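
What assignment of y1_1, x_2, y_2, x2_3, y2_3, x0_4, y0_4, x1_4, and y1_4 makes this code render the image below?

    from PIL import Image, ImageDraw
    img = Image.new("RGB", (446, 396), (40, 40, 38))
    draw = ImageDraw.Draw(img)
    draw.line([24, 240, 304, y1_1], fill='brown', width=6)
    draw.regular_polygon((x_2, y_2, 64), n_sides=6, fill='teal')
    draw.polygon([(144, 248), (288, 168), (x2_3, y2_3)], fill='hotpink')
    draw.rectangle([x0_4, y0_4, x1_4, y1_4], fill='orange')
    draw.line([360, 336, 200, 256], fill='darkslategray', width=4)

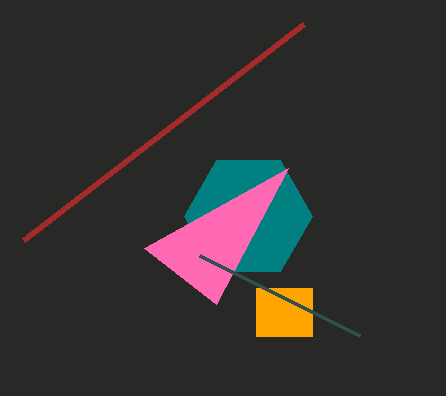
y1_1 = 24; x_2 = 248; y_2 = 216; x2_3 = 216; y2_3 = 304; x0_4 = 256; y0_4 = 288; x1_4 = 312; y1_4 = 336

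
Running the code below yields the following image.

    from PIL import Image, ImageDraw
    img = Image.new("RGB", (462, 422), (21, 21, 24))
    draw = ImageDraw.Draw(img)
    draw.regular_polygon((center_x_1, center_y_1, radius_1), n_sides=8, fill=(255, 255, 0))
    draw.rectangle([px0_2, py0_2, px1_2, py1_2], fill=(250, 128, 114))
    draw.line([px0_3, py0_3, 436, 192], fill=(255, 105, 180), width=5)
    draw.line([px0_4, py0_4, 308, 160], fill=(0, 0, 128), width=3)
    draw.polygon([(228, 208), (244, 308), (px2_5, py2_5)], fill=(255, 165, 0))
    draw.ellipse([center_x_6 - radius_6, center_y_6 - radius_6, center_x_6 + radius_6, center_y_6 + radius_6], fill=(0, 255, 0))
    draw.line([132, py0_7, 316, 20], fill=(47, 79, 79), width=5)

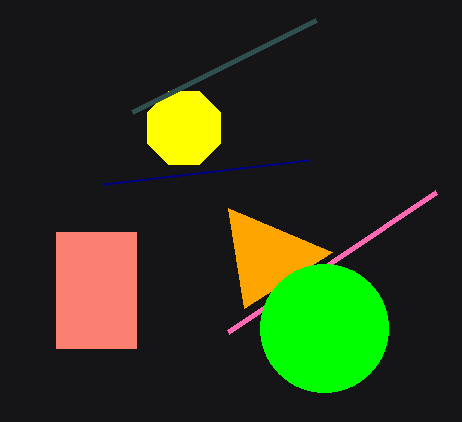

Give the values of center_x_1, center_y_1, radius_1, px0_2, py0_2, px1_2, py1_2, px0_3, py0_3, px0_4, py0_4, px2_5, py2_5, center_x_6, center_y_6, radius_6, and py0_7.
center_x_1 = 184; center_y_1 = 128; radius_1 = 40; px0_2 = 56; py0_2 = 232; px1_2 = 136; py1_2 = 348; px0_3 = 228; py0_3 = 332; px0_4 = 104; py0_4 = 184; px2_5 = 332; py2_5 = 252; center_x_6 = 324; center_y_6 = 328; radius_6 = 64; py0_7 = 112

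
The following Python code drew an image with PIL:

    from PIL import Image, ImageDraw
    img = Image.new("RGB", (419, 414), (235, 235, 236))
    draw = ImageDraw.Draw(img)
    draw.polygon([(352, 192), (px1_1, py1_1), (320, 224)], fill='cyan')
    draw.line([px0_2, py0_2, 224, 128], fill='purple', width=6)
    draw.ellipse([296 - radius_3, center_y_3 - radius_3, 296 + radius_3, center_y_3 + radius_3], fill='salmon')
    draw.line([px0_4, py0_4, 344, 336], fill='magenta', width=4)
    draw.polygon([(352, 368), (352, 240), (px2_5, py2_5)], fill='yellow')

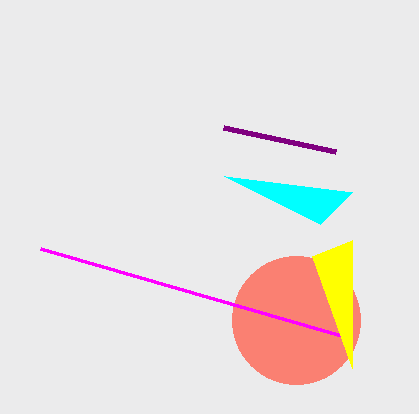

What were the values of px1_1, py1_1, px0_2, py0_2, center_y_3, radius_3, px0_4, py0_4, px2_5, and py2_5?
px1_1 = 224; py1_1 = 176; px0_2 = 336; py0_2 = 152; center_y_3 = 320; radius_3 = 64; px0_4 = 40; py0_4 = 248; px2_5 = 312; py2_5 = 256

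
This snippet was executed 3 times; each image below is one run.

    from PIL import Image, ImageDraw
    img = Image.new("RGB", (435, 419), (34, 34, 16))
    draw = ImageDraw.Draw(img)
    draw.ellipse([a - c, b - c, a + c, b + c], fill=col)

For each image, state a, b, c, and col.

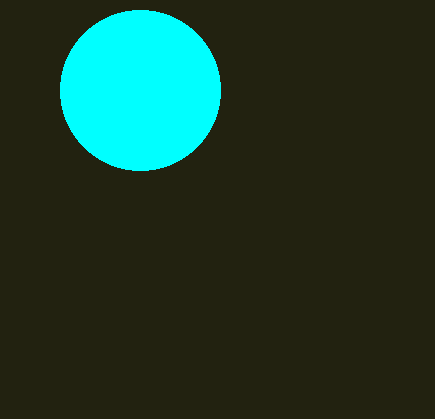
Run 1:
a = 140, b = 90, c = 80, col = 'cyan'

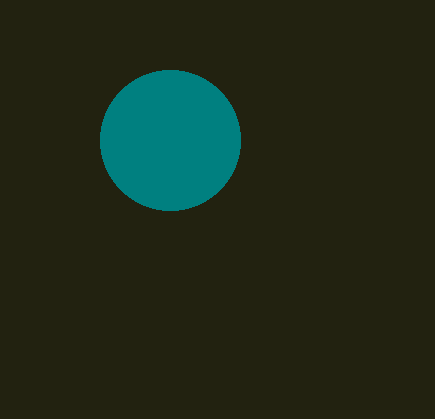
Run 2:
a = 170, b = 140, c = 70, col = 'teal'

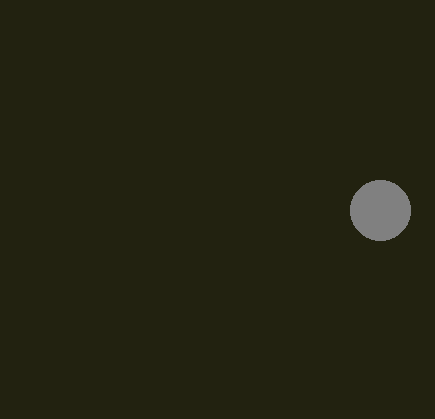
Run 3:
a = 380
b = 210
c = 30
col = 'gray'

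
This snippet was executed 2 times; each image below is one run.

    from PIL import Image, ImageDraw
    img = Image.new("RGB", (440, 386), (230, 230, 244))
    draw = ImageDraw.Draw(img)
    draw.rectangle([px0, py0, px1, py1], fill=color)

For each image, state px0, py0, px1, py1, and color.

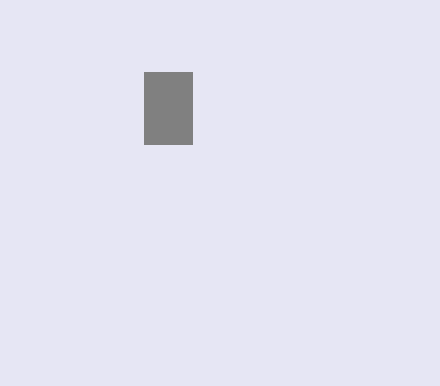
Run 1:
px0 = 144
py0 = 72
px1 = 192
py1 = 144
color = 'gray'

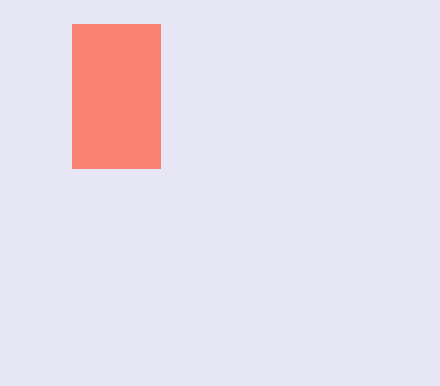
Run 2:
px0 = 72
py0 = 24
px1 = 160
py1 = 168
color = 'salmon'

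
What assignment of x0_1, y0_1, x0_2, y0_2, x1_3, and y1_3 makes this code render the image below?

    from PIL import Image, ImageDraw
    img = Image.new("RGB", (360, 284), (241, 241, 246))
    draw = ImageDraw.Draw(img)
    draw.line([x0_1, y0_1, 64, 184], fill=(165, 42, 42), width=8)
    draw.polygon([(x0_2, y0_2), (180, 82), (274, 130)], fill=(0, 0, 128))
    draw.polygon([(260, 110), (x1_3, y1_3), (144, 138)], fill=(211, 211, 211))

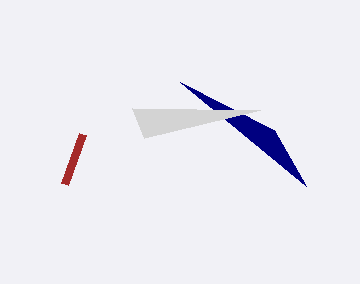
x0_1 = 82, y0_1 = 134, x0_2 = 306, y0_2 = 186, x1_3 = 132, y1_3 = 108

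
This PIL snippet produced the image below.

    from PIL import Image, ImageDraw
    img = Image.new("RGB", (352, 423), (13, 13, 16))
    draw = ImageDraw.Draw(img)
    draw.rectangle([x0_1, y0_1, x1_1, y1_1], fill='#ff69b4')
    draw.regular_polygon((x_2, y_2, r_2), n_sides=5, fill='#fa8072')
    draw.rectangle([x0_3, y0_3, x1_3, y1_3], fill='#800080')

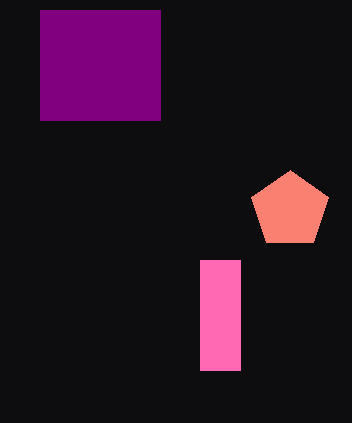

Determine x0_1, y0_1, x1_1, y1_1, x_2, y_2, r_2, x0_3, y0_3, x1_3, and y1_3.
x0_1 = 200
y0_1 = 260
x1_1 = 240
y1_1 = 370
x_2 = 290
y_2 = 210
r_2 = 40
x0_3 = 40
y0_3 = 10
x1_3 = 160
y1_3 = 120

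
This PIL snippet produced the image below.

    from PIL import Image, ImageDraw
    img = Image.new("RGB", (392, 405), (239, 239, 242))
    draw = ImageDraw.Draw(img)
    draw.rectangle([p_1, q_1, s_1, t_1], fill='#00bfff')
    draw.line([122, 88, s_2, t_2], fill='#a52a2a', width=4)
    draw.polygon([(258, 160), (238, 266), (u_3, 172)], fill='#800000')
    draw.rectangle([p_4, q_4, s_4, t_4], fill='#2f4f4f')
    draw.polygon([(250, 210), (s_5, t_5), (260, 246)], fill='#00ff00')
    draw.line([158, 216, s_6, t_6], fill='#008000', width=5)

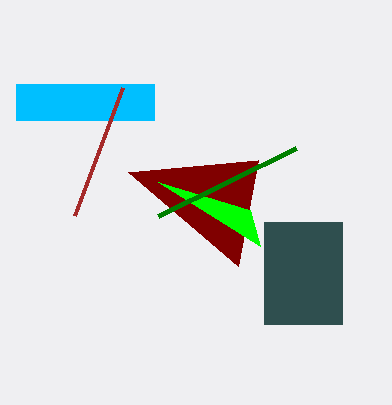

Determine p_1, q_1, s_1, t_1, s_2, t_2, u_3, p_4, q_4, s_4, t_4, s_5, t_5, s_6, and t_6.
p_1 = 16; q_1 = 84; s_1 = 154; t_1 = 120; s_2 = 74; t_2 = 216; u_3 = 128; p_4 = 264; q_4 = 222; s_4 = 342; t_4 = 324; s_5 = 158; t_5 = 182; s_6 = 296; t_6 = 148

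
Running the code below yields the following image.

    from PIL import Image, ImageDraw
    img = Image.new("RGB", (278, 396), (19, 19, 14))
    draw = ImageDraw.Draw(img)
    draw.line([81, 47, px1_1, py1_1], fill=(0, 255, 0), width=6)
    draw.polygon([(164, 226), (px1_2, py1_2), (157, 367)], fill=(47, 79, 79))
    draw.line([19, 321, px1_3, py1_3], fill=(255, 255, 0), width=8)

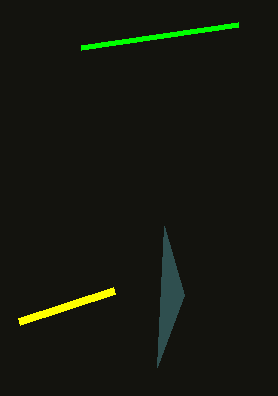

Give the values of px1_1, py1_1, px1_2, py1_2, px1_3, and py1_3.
px1_1 = 238; py1_1 = 24; px1_2 = 184; py1_2 = 295; px1_3 = 114; py1_3 = 290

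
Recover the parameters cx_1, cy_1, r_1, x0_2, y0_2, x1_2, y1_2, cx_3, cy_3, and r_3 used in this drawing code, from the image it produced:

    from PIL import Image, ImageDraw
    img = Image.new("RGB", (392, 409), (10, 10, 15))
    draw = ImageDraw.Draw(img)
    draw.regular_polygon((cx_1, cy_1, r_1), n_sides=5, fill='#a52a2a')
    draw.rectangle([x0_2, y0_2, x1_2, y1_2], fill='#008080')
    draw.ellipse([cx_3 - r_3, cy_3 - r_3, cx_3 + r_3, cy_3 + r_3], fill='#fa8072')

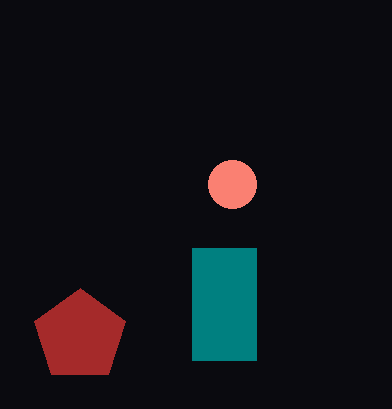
cx_1 = 80
cy_1 = 336
r_1 = 48
x0_2 = 192
y0_2 = 248
x1_2 = 256
y1_2 = 360
cx_3 = 232
cy_3 = 184
r_3 = 24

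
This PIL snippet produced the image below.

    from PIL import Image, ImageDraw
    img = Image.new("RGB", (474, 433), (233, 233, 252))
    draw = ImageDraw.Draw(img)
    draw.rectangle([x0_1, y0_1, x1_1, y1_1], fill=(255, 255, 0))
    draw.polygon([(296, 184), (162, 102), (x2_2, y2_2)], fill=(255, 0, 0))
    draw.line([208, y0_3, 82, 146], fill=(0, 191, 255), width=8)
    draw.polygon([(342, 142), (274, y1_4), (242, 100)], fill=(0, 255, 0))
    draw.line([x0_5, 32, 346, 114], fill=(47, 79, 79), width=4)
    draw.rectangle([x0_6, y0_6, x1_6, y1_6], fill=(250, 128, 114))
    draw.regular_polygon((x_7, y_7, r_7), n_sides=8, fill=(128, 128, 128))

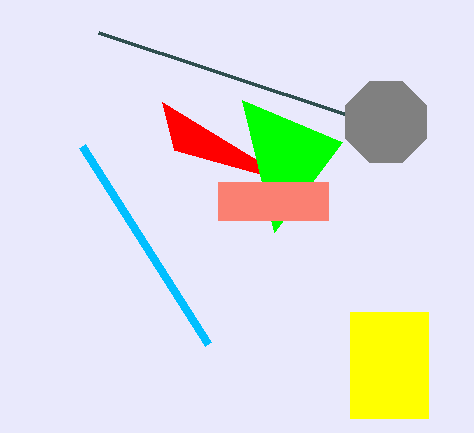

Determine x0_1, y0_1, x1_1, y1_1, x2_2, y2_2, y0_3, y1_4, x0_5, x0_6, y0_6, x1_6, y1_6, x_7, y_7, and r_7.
x0_1 = 350, y0_1 = 312, x1_1 = 428, y1_1 = 418, x2_2 = 174, y2_2 = 150, y0_3 = 344, y1_4 = 232, x0_5 = 98, x0_6 = 218, y0_6 = 182, x1_6 = 328, y1_6 = 220, x_7 = 386, y_7 = 122, r_7 = 44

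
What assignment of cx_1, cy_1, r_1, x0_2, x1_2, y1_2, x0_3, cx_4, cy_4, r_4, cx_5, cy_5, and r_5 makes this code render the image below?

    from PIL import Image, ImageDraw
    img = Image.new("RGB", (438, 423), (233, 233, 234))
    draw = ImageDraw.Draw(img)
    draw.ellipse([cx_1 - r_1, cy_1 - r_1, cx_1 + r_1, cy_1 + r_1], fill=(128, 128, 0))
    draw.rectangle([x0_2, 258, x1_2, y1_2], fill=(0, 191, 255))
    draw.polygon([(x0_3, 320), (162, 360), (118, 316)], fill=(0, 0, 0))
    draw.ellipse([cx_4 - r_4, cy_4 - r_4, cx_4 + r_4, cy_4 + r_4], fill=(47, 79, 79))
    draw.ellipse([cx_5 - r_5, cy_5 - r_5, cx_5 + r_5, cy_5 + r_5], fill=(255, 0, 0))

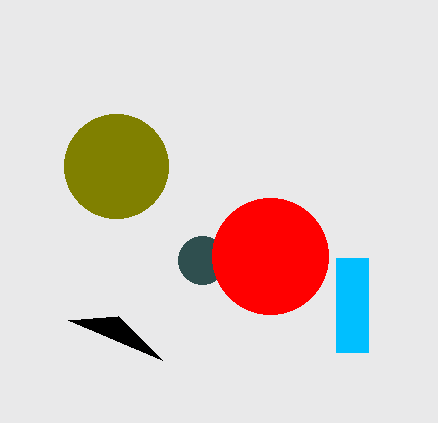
cx_1 = 116; cy_1 = 166; r_1 = 52; x0_2 = 336; x1_2 = 368; y1_2 = 352; x0_3 = 68; cx_4 = 202; cy_4 = 260; r_4 = 24; cx_5 = 270; cy_5 = 256; r_5 = 58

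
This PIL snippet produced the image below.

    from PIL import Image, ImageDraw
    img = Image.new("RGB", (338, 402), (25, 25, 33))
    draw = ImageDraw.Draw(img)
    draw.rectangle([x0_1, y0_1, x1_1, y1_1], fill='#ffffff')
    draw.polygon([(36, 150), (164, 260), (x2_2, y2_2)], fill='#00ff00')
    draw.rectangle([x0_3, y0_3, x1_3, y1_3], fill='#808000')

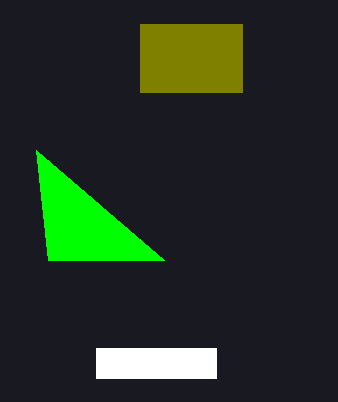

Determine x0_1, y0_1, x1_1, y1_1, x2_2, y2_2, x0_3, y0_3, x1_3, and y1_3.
x0_1 = 96, y0_1 = 348, x1_1 = 216, y1_1 = 378, x2_2 = 48, y2_2 = 260, x0_3 = 140, y0_3 = 24, x1_3 = 242, y1_3 = 92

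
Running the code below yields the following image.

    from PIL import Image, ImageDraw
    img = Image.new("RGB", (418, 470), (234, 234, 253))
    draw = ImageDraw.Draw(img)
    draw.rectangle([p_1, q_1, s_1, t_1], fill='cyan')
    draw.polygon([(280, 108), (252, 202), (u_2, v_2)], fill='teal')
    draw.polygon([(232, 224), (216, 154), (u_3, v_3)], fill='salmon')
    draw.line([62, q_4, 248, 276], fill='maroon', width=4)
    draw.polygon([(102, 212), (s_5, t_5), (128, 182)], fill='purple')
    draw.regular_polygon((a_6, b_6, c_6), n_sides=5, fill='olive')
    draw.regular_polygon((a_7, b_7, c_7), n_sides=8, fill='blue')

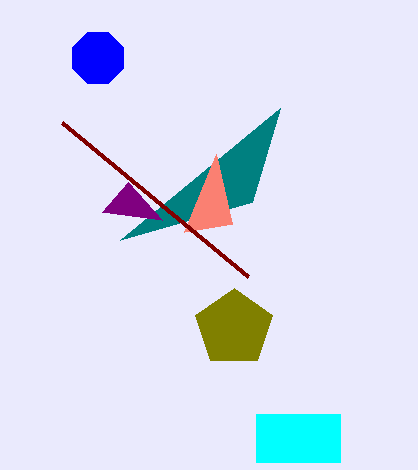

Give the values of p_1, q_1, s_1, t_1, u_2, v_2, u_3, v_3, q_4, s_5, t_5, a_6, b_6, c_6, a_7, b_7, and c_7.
p_1 = 256
q_1 = 414
s_1 = 340
t_1 = 462
u_2 = 120
v_2 = 240
u_3 = 184
v_3 = 232
q_4 = 122
s_5 = 162
t_5 = 220
a_6 = 234
b_6 = 328
c_6 = 40
a_7 = 98
b_7 = 58
c_7 = 28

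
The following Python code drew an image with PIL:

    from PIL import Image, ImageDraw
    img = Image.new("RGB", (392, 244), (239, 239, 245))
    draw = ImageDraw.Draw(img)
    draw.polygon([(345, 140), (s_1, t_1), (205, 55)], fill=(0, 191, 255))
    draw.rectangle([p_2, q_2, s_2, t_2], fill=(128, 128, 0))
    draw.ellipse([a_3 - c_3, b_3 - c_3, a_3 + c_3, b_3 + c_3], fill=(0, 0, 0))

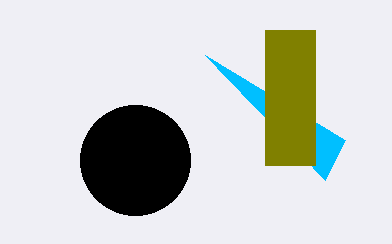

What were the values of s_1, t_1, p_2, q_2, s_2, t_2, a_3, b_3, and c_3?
s_1 = 325
t_1 = 180
p_2 = 265
q_2 = 30
s_2 = 315
t_2 = 165
a_3 = 135
b_3 = 160
c_3 = 55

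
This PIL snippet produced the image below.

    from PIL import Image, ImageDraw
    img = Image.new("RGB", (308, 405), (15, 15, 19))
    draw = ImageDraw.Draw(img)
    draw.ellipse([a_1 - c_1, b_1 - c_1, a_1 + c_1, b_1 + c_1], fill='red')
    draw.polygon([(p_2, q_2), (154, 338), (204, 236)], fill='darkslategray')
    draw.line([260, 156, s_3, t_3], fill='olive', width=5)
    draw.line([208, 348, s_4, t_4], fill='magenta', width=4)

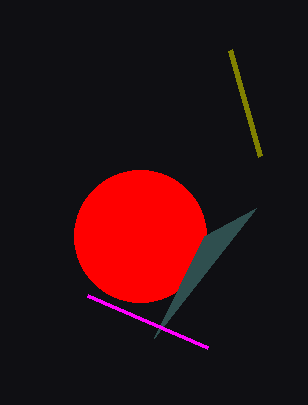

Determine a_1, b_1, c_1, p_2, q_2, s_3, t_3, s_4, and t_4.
a_1 = 140
b_1 = 236
c_1 = 66
p_2 = 256
q_2 = 208
s_3 = 230
t_3 = 50
s_4 = 88
t_4 = 296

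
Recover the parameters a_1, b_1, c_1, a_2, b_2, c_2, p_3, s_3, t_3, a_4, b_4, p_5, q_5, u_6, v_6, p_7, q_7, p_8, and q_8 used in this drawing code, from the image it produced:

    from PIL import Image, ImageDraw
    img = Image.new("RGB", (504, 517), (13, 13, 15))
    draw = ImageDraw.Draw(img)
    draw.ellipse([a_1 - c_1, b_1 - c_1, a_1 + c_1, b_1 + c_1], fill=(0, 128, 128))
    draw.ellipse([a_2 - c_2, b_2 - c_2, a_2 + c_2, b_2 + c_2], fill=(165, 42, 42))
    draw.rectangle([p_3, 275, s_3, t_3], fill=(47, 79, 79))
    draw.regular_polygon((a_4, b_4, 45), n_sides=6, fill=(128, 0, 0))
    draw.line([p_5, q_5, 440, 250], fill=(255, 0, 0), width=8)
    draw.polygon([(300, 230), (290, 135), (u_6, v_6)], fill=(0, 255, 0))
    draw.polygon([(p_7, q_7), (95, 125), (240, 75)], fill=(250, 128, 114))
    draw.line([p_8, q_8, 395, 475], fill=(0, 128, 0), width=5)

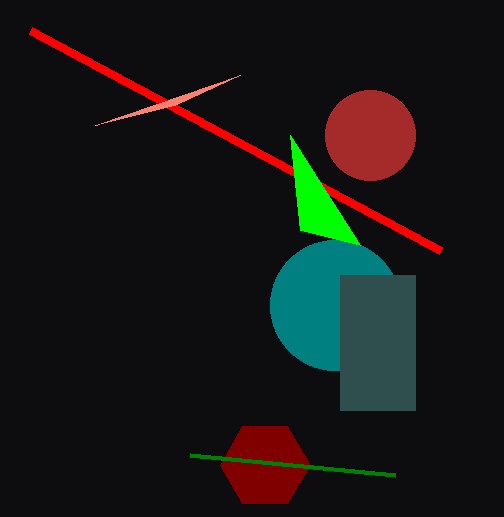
a_1 = 335
b_1 = 305
c_1 = 65
a_2 = 370
b_2 = 135
c_2 = 45
p_3 = 340
s_3 = 415
t_3 = 410
a_4 = 265
b_4 = 465
p_5 = 30
q_5 = 30
u_6 = 360
v_6 = 245
p_7 = 175
q_7 = 105
p_8 = 190
q_8 = 455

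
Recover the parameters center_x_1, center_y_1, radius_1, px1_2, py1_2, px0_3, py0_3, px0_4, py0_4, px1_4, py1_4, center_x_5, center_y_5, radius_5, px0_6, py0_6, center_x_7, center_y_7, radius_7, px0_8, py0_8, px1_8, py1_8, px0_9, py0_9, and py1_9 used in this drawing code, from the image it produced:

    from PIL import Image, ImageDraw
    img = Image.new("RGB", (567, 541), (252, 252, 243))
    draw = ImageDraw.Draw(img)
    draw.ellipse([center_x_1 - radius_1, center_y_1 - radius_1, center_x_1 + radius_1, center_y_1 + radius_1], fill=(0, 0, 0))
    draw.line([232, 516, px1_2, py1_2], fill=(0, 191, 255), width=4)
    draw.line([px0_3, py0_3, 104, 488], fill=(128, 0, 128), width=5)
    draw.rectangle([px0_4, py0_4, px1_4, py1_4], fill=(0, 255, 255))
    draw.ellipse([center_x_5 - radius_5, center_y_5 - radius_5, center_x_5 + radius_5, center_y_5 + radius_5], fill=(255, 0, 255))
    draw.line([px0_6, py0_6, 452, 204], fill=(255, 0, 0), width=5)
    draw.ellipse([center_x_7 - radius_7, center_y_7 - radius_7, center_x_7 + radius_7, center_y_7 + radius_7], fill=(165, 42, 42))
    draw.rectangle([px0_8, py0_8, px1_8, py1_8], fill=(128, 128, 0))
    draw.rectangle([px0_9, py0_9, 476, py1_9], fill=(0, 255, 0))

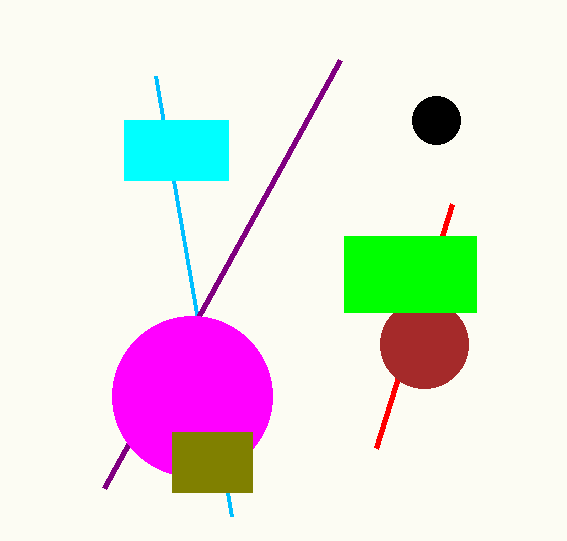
center_x_1 = 436; center_y_1 = 120; radius_1 = 24; px1_2 = 156; py1_2 = 76; px0_3 = 340; py0_3 = 60; px0_4 = 124; py0_4 = 120; px1_4 = 228; py1_4 = 180; center_x_5 = 192; center_y_5 = 396; radius_5 = 80; px0_6 = 376; py0_6 = 448; center_x_7 = 424; center_y_7 = 344; radius_7 = 44; px0_8 = 172; py0_8 = 432; px1_8 = 252; py1_8 = 492; px0_9 = 344; py0_9 = 236; py1_9 = 312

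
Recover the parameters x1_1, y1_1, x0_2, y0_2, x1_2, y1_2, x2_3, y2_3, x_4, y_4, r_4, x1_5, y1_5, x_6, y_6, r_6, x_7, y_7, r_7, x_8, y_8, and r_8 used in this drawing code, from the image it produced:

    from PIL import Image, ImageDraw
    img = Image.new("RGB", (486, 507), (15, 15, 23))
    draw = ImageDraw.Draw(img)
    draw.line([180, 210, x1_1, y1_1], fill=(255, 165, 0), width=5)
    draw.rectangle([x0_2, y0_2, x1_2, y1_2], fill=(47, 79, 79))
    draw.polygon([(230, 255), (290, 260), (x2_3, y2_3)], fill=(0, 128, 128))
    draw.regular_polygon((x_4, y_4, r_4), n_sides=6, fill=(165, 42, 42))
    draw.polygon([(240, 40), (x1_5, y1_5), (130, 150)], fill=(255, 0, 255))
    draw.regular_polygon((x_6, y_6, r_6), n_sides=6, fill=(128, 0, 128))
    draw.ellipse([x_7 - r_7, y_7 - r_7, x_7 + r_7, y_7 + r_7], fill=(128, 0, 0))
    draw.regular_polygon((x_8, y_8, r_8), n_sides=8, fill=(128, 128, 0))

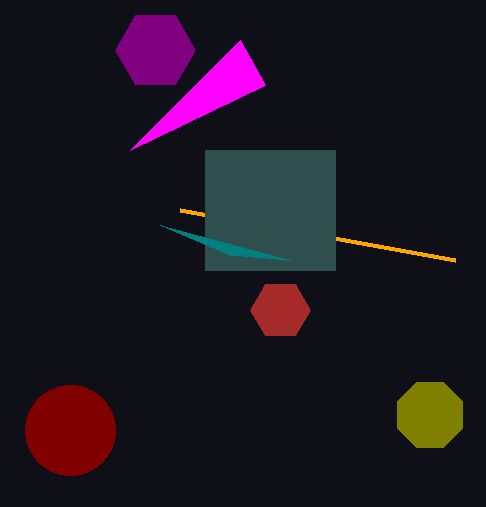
x1_1 = 455
y1_1 = 260
x0_2 = 205
y0_2 = 150
x1_2 = 335
y1_2 = 270
x2_3 = 160
y2_3 = 225
x_4 = 280
y_4 = 310
r_4 = 30
x1_5 = 265
y1_5 = 85
x_6 = 155
y_6 = 50
r_6 = 40
x_7 = 70
y_7 = 430
r_7 = 45
x_8 = 430
y_8 = 415
r_8 = 35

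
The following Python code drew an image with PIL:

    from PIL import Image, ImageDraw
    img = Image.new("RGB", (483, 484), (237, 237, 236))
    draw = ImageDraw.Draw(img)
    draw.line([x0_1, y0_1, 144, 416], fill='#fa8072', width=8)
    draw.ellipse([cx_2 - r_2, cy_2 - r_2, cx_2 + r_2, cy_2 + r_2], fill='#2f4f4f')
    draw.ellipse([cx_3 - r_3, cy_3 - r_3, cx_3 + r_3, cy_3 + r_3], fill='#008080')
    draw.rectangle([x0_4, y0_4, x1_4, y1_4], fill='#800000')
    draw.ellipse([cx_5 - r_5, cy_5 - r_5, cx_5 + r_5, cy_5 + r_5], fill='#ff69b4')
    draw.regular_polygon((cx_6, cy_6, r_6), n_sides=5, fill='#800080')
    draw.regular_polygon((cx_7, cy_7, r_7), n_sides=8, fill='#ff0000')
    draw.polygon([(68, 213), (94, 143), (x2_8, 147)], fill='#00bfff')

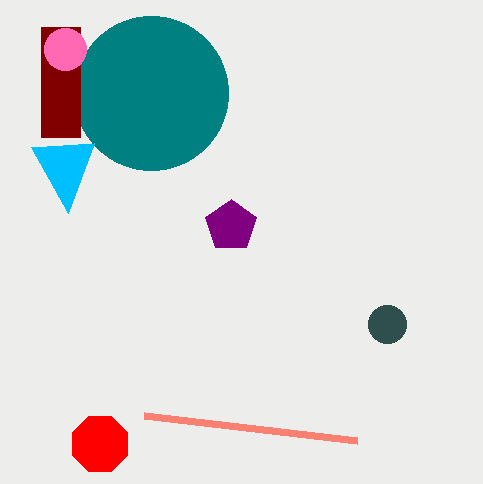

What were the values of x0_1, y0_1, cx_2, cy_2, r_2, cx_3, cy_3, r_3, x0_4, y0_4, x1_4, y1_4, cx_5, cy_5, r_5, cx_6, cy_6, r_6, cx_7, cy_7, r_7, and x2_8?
x0_1 = 357; y0_1 = 441; cx_2 = 387; cy_2 = 324; r_2 = 19; cx_3 = 151; cy_3 = 93; r_3 = 77; x0_4 = 41; y0_4 = 27; x1_4 = 80; y1_4 = 137; cx_5 = 65; cy_5 = 49; r_5 = 21; cx_6 = 231; cy_6 = 226; r_6 = 27; cx_7 = 100; cy_7 = 444; r_7 = 30; x2_8 = 31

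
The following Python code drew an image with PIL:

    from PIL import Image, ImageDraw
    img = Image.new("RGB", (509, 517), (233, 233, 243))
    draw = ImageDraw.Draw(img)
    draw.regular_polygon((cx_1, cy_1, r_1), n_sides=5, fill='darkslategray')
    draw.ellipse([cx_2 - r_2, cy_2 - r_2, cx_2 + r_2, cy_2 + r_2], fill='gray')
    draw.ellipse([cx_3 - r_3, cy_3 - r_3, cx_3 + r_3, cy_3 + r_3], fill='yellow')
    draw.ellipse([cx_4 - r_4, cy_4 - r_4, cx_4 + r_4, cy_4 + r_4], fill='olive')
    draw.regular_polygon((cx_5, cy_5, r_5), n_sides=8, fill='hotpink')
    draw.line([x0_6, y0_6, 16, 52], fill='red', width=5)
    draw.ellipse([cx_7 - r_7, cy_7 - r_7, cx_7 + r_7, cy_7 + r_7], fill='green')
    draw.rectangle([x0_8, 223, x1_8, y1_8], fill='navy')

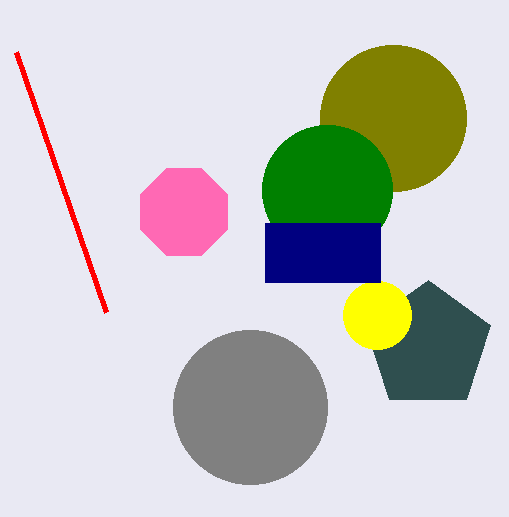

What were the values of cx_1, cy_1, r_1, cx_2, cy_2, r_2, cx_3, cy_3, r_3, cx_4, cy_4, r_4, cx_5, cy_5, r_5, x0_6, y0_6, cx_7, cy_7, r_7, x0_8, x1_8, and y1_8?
cx_1 = 428
cy_1 = 346
r_1 = 66
cx_2 = 250
cy_2 = 407
r_2 = 77
cx_3 = 377
cy_3 = 315
r_3 = 34
cx_4 = 393
cy_4 = 118
r_4 = 73
cx_5 = 184
cy_5 = 212
r_5 = 47
x0_6 = 106
y0_6 = 312
cx_7 = 327
cy_7 = 190
r_7 = 65
x0_8 = 265
x1_8 = 380
y1_8 = 282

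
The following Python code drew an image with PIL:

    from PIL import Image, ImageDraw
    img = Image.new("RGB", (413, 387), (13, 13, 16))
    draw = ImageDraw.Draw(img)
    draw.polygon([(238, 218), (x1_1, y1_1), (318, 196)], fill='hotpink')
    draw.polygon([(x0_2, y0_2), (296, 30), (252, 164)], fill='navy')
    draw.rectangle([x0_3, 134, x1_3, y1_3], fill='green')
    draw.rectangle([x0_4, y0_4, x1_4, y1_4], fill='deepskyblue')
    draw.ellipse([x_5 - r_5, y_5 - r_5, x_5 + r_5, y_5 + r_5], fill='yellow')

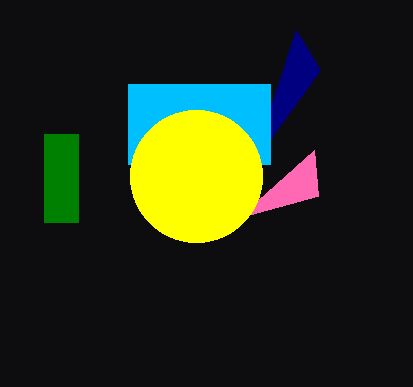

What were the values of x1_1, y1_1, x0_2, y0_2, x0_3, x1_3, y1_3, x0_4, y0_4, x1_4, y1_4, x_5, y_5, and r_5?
x1_1 = 314; y1_1 = 150; x0_2 = 320; y0_2 = 70; x0_3 = 44; x1_3 = 78; y1_3 = 222; x0_4 = 128; y0_4 = 84; x1_4 = 270; y1_4 = 164; x_5 = 196; y_5 = 176; r_5 = 66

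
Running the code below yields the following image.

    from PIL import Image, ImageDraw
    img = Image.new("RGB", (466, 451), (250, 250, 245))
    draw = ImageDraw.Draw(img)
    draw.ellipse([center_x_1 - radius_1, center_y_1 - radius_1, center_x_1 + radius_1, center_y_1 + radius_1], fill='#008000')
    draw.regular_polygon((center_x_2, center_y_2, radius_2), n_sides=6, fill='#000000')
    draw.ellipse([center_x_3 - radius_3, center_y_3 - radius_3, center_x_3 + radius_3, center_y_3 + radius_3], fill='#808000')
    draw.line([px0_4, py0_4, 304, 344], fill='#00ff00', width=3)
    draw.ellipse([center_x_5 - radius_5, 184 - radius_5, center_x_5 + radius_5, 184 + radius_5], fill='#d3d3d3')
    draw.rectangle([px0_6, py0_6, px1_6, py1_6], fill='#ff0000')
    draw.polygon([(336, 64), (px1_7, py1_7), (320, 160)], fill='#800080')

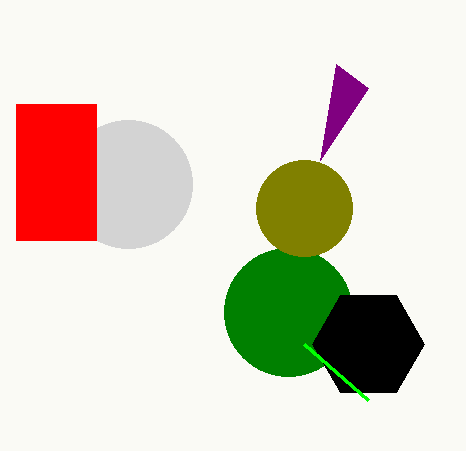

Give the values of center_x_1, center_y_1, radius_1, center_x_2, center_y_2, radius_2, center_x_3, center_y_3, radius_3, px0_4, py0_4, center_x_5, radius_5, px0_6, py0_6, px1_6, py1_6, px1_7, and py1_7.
center_x_1 = 288, center_y_1 = 312, radius_1 = 64, center_x_2 = 368, center_y_2 = 344, radius_2 = 56, center_x_3 = 304, center_y_3 = 208, radius_3 = 48, px0_4 = 368, py0_4 = 400, center_x_5 = 128, radius_5 = 64, px0_6 = 16, py0_6 = 104, px1_6 = 96, py1_6 = 240, px1_7 = 368, py1_7 = 88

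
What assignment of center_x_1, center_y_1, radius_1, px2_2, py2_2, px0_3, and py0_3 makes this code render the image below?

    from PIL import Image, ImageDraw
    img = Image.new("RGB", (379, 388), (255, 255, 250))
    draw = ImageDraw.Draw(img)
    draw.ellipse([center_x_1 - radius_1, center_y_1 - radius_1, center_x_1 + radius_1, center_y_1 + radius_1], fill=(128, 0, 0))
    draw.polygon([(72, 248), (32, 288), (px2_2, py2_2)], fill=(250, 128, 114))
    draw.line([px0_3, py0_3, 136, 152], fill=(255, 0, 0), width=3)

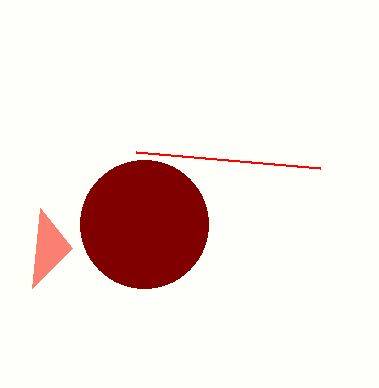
center_x_1 = 144, center_y_1 = 224, radius_1 = 64, px2_2 = 40, py2_2 = 208, px0_3 = 320, py0_3 = 168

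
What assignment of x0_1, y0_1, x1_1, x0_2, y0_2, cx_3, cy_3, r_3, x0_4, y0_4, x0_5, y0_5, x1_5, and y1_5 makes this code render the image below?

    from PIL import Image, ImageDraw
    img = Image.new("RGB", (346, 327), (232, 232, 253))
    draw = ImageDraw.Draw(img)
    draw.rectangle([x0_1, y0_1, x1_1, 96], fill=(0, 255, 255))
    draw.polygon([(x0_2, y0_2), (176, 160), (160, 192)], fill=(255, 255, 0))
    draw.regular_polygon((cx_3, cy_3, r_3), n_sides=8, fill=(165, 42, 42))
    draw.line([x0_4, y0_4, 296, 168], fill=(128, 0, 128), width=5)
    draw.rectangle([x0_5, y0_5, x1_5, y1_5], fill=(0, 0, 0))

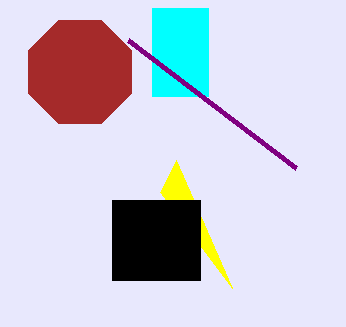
x0_1 = 152, y0_1 = 8, x1_1 = 208, x0_2 = 232, y0_2 = 288, cx_3 = 80, cy_3 = 72, r_3 = 56, x0_4 = 128, y0_4 = 40, x0_5 = 112, y0_5 = 200, x1_5 = 200, y1_5 = 280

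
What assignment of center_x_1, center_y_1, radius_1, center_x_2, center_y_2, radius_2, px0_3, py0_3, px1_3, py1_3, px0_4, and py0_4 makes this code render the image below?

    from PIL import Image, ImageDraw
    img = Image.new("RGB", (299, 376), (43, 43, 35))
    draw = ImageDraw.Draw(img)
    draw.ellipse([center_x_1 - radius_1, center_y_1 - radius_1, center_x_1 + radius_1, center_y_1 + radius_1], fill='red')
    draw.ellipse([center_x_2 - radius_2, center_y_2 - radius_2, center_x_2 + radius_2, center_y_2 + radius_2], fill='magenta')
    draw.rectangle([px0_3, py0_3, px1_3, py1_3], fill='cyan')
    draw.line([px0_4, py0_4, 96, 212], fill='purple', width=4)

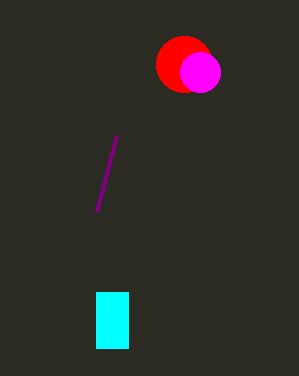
center_x_1 = 184
center_y_1 = 64
radius_1 = 28
center_x_2 = 200
center_y_2 = 72
radius_2 = 20
px0_3 = 96
py0_3 = 292
px1_3 = 128
py1_3 = 348
px0_4 = 116
py0_4 = 136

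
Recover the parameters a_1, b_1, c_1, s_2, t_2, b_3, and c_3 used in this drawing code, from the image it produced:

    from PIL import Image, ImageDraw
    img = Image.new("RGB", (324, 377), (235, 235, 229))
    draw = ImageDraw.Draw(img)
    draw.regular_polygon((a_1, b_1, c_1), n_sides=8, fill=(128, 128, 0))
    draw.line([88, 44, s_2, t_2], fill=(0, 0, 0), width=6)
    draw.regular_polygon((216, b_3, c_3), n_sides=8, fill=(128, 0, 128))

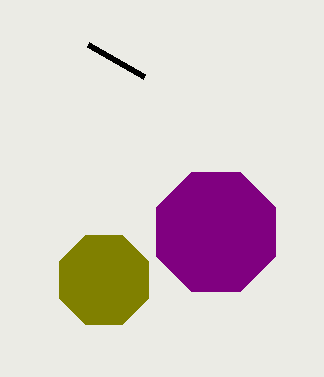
a_1 = 104, b_1 = 280, c_1 = 48, s_2 = 144, t_2 = 76, b_3 = 232, c_3 = 64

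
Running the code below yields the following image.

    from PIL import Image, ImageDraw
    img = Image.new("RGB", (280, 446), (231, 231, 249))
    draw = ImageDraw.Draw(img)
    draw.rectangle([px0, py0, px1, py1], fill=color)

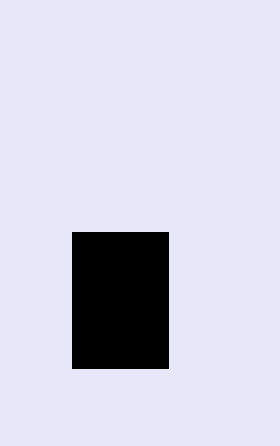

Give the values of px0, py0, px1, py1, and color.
px0 = 72
py0 = 232
px1 = 168
py1 = 368
color = 'black'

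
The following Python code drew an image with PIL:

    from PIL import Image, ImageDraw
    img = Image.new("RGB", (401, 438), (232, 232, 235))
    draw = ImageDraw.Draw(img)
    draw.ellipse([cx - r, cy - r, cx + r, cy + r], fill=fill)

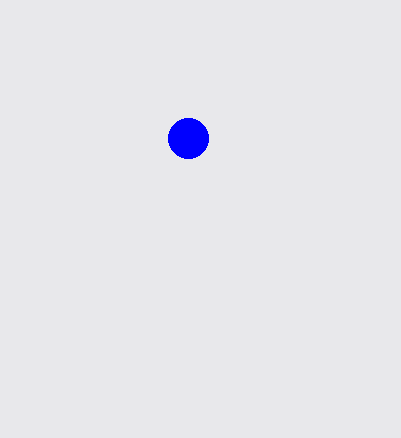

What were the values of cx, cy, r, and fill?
cx = 188
cy = 138
r = 20
fill = 'blue'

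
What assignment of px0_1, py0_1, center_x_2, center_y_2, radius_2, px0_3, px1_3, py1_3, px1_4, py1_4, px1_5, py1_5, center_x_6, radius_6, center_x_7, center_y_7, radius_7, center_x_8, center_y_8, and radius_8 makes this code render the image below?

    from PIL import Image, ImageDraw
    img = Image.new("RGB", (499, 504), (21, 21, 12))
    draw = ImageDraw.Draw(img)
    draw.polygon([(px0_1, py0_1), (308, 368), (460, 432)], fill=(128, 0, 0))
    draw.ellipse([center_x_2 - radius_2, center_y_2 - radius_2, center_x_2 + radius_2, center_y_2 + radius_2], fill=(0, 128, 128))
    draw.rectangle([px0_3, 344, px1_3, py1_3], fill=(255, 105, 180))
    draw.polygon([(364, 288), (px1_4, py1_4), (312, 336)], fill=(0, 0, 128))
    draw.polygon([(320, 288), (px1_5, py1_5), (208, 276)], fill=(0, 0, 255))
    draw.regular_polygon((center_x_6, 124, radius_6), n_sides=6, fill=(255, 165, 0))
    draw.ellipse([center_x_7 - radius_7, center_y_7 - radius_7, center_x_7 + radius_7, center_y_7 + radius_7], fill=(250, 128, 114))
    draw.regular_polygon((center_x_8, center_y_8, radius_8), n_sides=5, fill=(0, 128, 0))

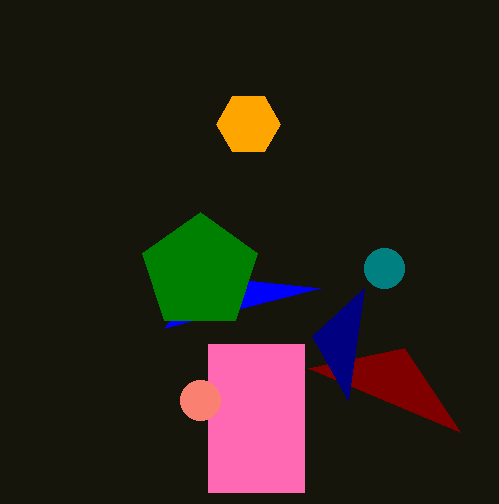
px0_1 = 404
py0_1 = 348
center_x_2 = 384
center_y_2 = 268
radius_2 = 20
px0_3 = 208
px1_3 = 304
py1_3 = 492
px1_4 = 348
py1_4 = 400
px1_5 = 164
py1_5 = 328
center_x_6 = 248
radius_6 = 32
center_x_7 = 200
center_y_7 = 400
radius_7 = 20
center_x_8 = 200
center_y_8 = 272
radius_8 = 60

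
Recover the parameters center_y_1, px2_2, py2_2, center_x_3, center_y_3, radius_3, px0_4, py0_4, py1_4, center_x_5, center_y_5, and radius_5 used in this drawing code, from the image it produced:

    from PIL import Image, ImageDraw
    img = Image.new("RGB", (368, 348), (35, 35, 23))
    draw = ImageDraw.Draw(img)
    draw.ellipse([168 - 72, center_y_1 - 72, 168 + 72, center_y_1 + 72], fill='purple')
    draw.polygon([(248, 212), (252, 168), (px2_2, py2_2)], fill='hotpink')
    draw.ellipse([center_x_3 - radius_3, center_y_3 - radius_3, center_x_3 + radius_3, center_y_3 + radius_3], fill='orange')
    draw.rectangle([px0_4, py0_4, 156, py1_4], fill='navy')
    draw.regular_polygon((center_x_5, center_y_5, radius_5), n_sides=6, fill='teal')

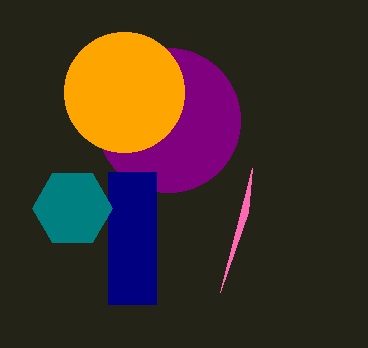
center_y_1 = 120, px2_2 = 220, py2_2 = 292, center_x_3 = 124, center_y_3 = 92, radius_3 = 60, px0_4 = 108, py0_4 = 172, py1_4 = 304, center_x_5 = 72, center_y_5 = 208, radius_5 = 40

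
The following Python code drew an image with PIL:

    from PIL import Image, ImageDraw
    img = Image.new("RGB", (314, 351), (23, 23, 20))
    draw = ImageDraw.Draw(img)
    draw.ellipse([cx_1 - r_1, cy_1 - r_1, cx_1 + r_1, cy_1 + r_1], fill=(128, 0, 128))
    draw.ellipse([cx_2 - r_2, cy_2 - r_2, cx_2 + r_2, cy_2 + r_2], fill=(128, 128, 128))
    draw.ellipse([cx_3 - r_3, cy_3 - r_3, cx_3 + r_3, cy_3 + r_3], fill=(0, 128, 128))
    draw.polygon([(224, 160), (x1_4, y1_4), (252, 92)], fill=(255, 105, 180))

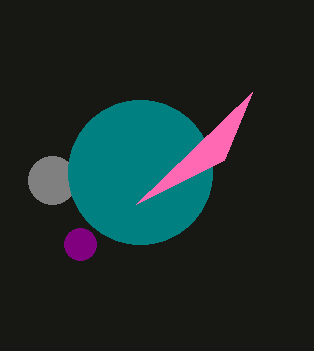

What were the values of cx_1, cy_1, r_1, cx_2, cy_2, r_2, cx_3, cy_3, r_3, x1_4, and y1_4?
cx_1 = 80
cy_1 = 244
r_1 = 16
cx_2 = 52
cy_2 = 180
r_2 = 24
cx_3 = 140
cy_3 = 172
r_3 = 72
x1_4 = 136
y1_4 = 204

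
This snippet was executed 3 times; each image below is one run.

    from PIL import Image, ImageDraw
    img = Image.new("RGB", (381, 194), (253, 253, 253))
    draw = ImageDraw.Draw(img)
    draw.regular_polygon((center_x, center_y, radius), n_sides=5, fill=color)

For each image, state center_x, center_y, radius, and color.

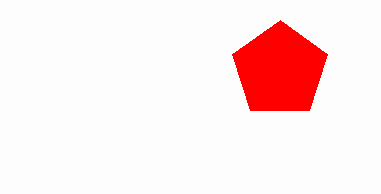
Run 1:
center_x = 280
center_y = 70
radius = 50
color = 'red'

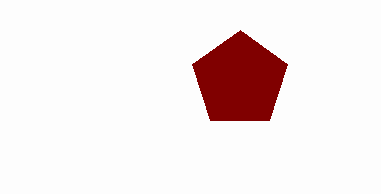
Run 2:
center_x = 240, center_y = 80, radius = 50, color = 'maroon'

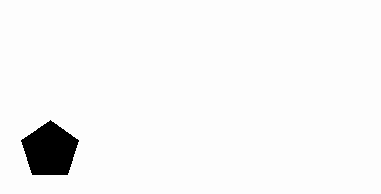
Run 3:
center_x = 50
center_y = 150
radius = 30
color = 'black'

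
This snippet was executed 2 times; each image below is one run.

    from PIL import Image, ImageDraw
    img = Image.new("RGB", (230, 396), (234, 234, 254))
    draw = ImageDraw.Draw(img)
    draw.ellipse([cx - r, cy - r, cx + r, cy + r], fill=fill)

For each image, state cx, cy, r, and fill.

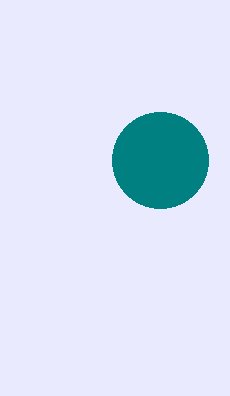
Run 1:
cx = 160, cy = 160, r = 48, fill = 'teal'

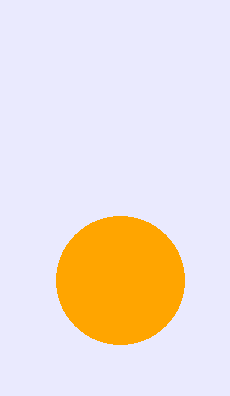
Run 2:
cx = 120
cy = 280
r = 64
fill = 'orange'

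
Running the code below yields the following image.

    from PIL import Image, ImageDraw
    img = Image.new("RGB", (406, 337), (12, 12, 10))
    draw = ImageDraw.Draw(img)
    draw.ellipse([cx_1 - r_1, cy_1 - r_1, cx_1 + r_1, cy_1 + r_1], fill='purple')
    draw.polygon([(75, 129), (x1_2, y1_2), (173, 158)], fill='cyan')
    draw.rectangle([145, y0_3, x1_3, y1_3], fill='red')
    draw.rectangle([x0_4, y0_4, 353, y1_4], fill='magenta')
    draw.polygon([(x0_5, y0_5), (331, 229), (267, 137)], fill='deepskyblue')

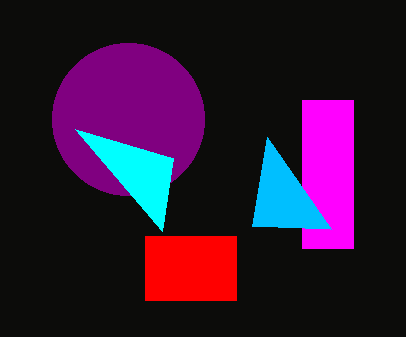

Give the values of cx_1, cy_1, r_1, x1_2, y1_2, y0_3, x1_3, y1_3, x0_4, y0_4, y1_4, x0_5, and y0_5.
cx_1 = 128; cy_1 = 119; r_1 = 76; x1_2 = 162; y1_2 = 231; y0_3 = 236; x1_3 = 236; y1_3 = 300; x0_4 = 302; y0_4 = 100; y1_4 = 248; x0_5 = 252; y0_5 = 226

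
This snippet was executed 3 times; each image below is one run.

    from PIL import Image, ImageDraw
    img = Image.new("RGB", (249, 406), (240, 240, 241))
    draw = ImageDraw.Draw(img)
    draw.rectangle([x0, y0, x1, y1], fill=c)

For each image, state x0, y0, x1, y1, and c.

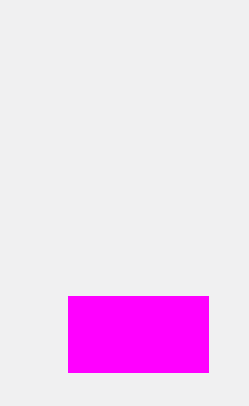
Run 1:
x0 = 68; y0 = 296; x1 = 208; y1 = 372; c = 'magenta'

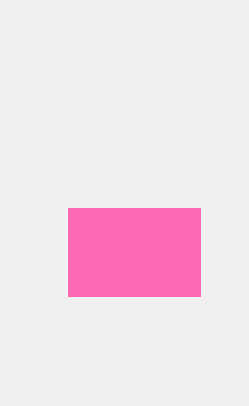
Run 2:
x0 = 68, y0 = 208, x1 = 200, y1 = 296, c = 'hotpink'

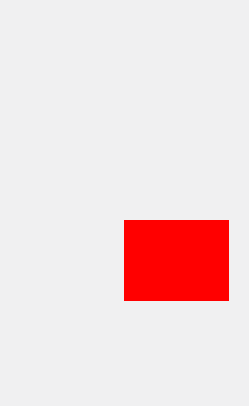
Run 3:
x0 = 124; y0 = 220; x1 = 228; y1 = 300; c = 'red'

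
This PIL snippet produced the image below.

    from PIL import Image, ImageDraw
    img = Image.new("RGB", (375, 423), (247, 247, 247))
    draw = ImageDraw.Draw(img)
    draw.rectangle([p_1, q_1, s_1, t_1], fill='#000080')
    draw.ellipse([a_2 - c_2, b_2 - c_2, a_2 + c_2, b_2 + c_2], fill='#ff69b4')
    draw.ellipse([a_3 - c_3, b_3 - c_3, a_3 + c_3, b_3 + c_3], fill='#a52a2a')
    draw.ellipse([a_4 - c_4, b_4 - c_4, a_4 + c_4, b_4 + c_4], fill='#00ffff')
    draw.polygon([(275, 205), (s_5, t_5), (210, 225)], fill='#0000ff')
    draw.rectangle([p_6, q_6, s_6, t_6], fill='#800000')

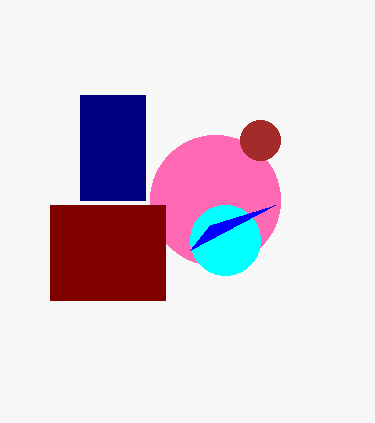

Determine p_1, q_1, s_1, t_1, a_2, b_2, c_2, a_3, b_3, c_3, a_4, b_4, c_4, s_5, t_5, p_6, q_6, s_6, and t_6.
p_1 = 80, q_1 = 95, s_1 = 145, t_1 = 200, a_2 = 215, b_2 = 200, c_2 = 65, a_3 = 260, b_3 = 140, c_3 = 20, a_4 = 225, b_4 = 240, c_4 = 35, s_5 = 190, t_5 = 250, p_6 = 50, q_6 = 205, s_6 = 165, t_6 = 300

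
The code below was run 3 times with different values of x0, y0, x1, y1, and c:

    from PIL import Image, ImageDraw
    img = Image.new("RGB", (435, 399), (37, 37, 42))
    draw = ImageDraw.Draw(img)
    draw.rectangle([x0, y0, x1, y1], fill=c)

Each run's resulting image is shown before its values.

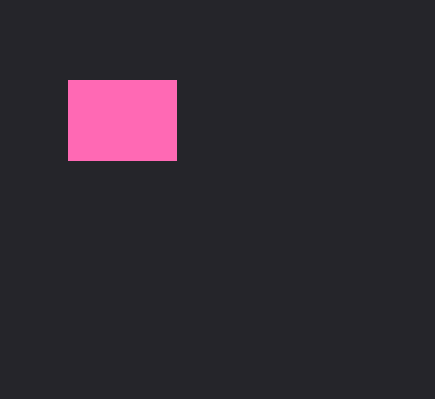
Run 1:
x0 = 68; y0 = 80; x1 = 176; y1 = 160; c = 'hotpink'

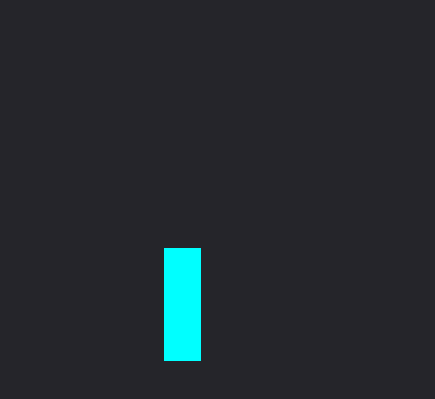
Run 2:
x0 = 164, y0 = 248, x1 = 200, y1 = 360, c = 'cyan'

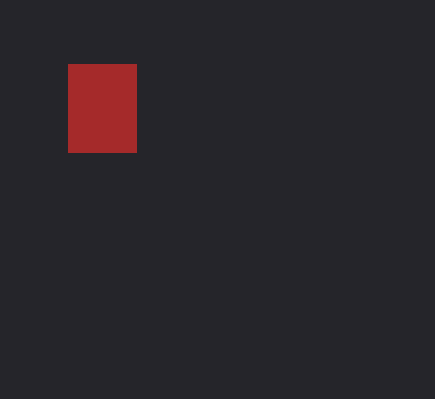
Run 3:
x0 = 68, y0 = 64, x1 = 136, y1 = 152, c = 'brown'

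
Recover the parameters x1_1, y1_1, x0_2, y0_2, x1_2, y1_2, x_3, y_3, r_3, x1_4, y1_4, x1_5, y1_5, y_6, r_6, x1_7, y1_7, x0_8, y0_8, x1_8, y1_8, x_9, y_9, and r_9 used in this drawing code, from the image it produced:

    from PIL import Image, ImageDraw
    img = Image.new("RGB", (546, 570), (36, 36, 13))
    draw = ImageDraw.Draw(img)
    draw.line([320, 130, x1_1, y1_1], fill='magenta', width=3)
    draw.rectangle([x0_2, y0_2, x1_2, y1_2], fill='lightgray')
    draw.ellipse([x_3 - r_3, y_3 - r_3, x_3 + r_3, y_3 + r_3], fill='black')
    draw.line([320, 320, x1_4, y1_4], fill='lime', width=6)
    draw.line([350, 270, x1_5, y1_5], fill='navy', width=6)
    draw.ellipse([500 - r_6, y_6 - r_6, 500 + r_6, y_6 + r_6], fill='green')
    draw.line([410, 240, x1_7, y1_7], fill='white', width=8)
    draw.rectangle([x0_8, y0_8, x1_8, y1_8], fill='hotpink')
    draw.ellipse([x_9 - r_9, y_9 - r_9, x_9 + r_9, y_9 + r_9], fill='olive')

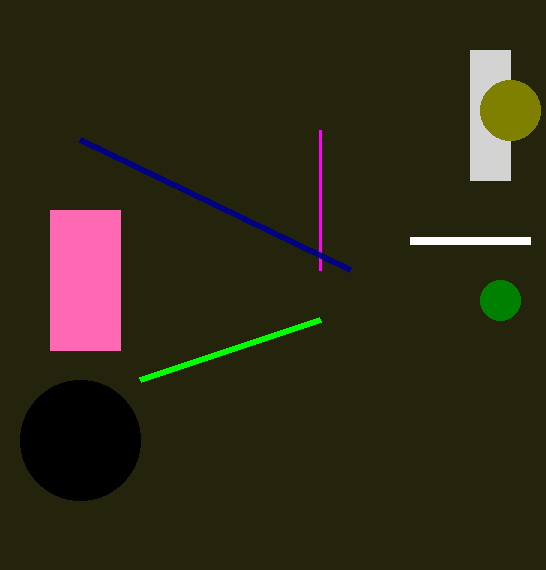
x1_1 = 320
y1_1 = 270
x0_2 = 470
y0_2 = 50
x1_2 = 510
y1_2 = 180
x_3 = 80
y_3 = 440
r_3 = 60
x1_4 = 140
y1_4 = 380
x1_5 = 80
y1_5 = 140
y_6 = 300
r_6 = 20
x1_7 = 530
y1_7 = 240
x0_8 = 50
y0_8 = 210
x1_8 = 120
y1_8 = 350
x_9 = 510
y_9 = 110
r_9 = 30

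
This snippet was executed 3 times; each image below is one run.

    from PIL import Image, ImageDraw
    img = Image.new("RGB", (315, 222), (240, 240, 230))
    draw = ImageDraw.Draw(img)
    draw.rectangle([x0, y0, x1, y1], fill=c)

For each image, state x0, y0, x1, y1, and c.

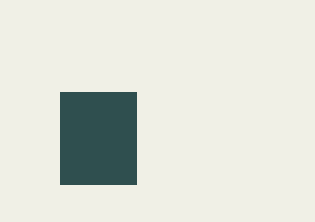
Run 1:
x0 = 60, y0 = 92, x1 = 136, y1 = 184, c = 'darkslategray'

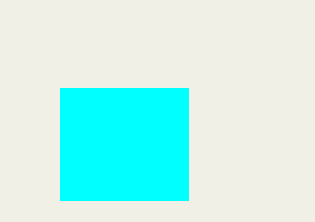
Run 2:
x0 = 60
y0 = 88
x1 = 188
y1 = 200
c = 'cyan'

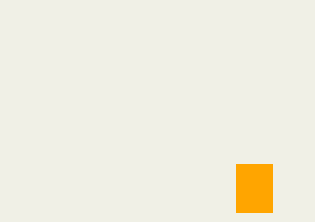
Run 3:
x0 = 236; y0 = 164; x1 = 272; y1 = 212; c = 'orange'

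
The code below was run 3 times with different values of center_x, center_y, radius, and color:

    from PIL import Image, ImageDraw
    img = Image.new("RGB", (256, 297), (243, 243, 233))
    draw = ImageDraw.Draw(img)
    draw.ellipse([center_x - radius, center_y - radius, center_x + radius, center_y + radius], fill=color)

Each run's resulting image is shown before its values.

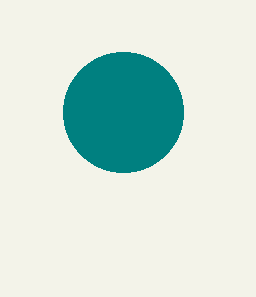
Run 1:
center_x = 123; center_y = 112; radius = 60; color = 'teal'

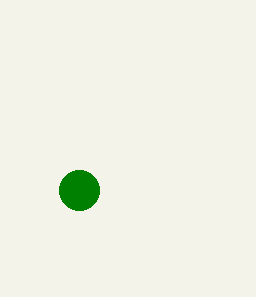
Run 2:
center_x = 79, center_y = 190, radius = 20, color = 'green'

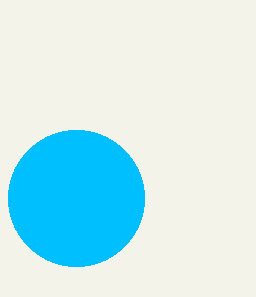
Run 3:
center_x = 76
center_y = 198
radius = 68
color = 'deepskyblue'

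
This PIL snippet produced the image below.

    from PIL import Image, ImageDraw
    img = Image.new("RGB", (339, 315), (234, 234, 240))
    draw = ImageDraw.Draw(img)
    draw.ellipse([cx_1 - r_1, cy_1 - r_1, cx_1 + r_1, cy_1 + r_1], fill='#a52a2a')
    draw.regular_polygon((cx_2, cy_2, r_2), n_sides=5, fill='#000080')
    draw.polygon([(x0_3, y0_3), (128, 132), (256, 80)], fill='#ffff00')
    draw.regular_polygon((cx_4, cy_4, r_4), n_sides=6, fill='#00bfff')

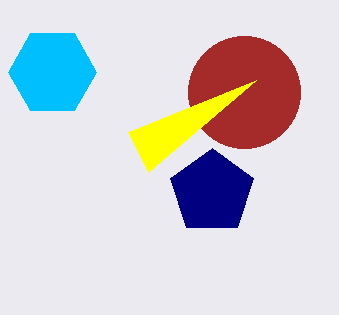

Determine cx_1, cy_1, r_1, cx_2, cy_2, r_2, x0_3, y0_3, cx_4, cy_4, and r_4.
cx_1 = 244; cy_1 = 92; r_1 = 56; cx_2 = 212; cy_2 = 192; r_2 = 44; x0_3 = 148; y0_3 = 172; cx_4 = 52; cy_4 = 72; r_4 = 44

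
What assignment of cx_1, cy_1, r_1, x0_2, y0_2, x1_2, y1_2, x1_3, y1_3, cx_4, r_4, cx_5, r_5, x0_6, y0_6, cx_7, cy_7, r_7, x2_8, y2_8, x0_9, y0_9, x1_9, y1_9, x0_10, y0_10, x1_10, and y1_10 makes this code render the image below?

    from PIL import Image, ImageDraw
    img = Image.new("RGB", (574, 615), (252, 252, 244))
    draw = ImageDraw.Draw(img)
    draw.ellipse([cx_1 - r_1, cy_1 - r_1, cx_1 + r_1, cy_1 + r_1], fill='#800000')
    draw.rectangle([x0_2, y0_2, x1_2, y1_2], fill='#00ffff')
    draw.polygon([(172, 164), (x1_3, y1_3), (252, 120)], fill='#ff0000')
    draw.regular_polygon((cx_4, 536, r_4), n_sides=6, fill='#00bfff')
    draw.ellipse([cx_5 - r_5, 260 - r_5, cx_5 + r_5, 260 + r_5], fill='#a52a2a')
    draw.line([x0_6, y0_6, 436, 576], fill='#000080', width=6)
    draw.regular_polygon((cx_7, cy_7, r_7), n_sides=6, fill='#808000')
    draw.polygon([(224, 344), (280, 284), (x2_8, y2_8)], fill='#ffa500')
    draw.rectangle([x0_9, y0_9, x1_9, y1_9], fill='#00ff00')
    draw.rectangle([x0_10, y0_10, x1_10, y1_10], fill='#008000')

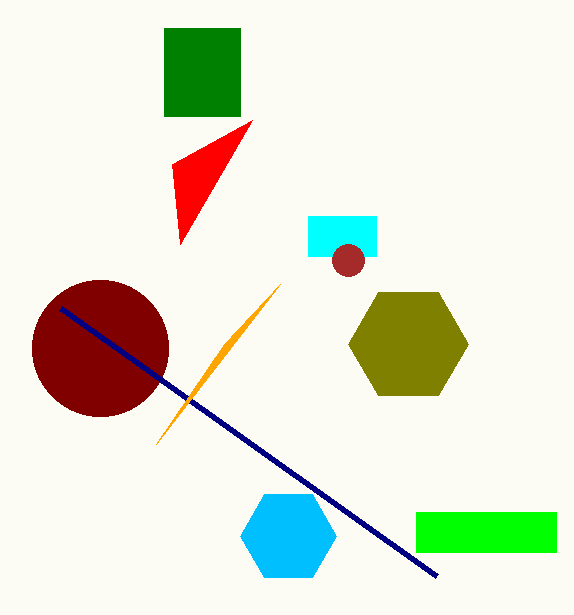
cx_1 = 100; cy_1 = 348; r_1 = 68; x0_2 = 308; y0_2 = 216; x1_2 = 376; y1_2 = 256; x1_3 = 180; y1_3 = 244; cx_4 = 288; r_4 = 48; cx_5 = 348; r_5 = 16; x0_6 = 60; y0_6 = 308; cx_7 = 408; cy_7 = 344; r_7 = 60; x2_8 = 156; y2_8 = 444; x0_9 = 416; y0_9 = 512; x1_9 = 556; y1_9 = 552; x0_10 = 164; y0_10 = 28; x1_10 = 240; y1_10 = 116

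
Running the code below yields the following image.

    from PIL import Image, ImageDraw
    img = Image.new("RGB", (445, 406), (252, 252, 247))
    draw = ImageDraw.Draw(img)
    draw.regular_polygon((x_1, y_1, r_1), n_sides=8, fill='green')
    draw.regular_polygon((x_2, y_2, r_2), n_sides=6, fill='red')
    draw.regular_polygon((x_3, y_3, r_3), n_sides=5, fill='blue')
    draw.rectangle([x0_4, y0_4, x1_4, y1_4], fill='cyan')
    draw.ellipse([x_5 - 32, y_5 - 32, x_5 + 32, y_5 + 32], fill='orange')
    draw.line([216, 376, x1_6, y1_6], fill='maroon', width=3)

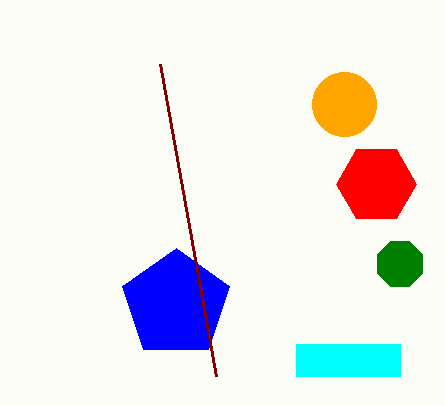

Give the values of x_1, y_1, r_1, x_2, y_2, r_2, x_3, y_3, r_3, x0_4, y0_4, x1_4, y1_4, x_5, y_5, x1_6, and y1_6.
x_1 = 400, y_1 = 264, r_1 = 24, x_2 = 376, y_2 = 184, r_2 = 40, x_3 = 176, y_3 = 304, r_3 = 56, x0_4 = 296, y0_4 = 344, x1_4 = 400, y1_4 = 376, x_5 = 344, y_5 = 104, x1_6 = 160, y1_6 = 64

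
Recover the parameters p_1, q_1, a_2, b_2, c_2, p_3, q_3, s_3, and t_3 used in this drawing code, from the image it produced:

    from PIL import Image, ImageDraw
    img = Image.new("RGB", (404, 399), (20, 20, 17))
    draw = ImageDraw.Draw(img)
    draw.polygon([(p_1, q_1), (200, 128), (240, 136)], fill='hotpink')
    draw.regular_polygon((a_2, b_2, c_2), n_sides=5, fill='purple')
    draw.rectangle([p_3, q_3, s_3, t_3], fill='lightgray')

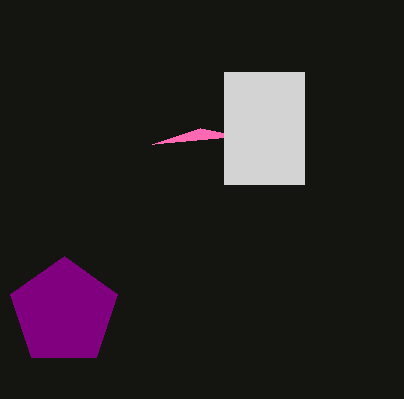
p_1 = 152, q_1 = 144, a_2 = 64, b_2 = 312, c_2 = 56, p_3 = 224, q_3 = 72, s_3 = 304, t_3 = 184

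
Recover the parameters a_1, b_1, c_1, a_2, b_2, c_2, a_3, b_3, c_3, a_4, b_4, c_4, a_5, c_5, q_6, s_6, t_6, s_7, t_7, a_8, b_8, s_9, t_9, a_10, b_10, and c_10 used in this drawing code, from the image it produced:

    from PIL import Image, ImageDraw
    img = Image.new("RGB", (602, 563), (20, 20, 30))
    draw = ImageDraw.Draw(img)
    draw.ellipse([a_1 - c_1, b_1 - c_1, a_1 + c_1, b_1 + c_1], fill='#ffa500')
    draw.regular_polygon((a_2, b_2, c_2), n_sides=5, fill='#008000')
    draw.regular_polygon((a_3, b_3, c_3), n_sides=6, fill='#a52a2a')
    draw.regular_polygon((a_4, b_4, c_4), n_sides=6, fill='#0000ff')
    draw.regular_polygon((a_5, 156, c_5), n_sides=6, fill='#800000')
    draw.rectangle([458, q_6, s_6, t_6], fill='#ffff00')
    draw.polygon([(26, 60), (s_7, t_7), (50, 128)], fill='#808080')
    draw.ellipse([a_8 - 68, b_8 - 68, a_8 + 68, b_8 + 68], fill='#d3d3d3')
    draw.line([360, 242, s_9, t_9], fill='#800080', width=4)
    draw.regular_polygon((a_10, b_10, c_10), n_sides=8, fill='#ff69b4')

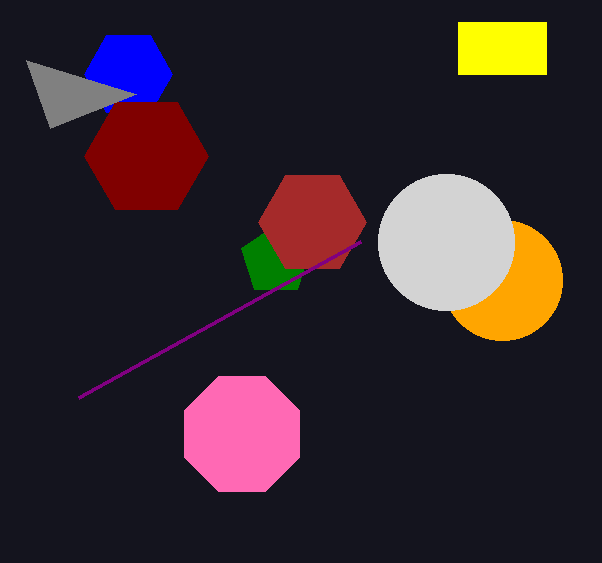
a_1 = 502; b_1 = 280; c_1 = 60; a_2 = 276; b_2 = 260; c_2 = 36; a_3 = 312; b_3 = 222; c_3 = 54; a_4 = 128; b_4 = 74; c_4 = 44; a_5 = 146; c_5 = 62; q_6 = 22; s_6 = 546; t_6 = 74; s_7 = 136; t_7 = 94; a_8 = 446; b_8 = 242; s_9 = 78; t_9 = 398; a_10 = 242; b_10 = 434; c_10 = 62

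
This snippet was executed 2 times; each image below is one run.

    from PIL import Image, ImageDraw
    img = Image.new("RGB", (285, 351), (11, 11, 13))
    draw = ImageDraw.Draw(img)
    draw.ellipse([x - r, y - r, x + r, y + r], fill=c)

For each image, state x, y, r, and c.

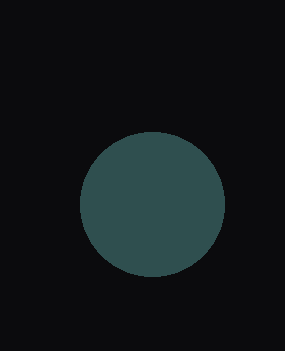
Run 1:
x = 152; y = 204; r = 72; c = 'darkslategray'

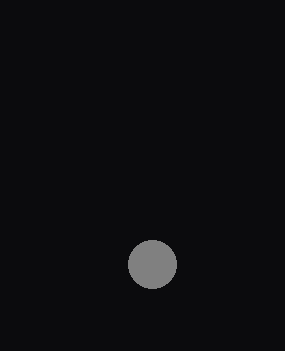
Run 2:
x = 152
y = 264
r = 24
c = 'gray'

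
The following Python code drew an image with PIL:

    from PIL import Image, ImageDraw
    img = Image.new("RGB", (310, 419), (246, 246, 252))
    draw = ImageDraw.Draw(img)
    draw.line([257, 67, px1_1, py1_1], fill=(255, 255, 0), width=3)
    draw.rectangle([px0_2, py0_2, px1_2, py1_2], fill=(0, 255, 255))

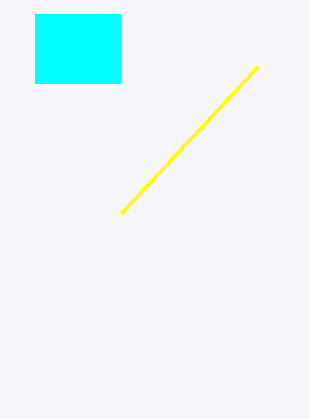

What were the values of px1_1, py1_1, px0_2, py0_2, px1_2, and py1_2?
px1_1 = 121, py1_1 = 213, px0_2 = 35, py0_2 = 14, px1_2 = 120, py1_2 = 83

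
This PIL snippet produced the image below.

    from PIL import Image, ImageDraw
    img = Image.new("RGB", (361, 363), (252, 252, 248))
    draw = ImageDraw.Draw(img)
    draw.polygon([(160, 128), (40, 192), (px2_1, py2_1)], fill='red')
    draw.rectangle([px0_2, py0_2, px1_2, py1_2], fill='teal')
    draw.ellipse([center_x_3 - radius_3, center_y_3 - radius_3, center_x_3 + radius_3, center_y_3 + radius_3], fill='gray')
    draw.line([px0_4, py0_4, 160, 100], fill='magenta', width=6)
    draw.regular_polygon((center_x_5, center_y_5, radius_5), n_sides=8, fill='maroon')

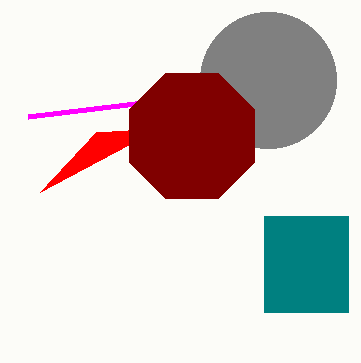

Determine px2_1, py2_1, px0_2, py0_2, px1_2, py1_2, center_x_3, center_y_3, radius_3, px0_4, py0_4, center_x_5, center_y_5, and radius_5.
px2_1 = 96
py2_1 = 132
px0_2 = 264
py0_2 = 216
px1_2 = 348
py1_2 = 312
center_x_3 = 268
center_y_3 = 80
radius_3 = 68
px0_4 = 28
py0_4 = 116
center_x_5 = 192
center_y_5 = 136
radius_5 = 68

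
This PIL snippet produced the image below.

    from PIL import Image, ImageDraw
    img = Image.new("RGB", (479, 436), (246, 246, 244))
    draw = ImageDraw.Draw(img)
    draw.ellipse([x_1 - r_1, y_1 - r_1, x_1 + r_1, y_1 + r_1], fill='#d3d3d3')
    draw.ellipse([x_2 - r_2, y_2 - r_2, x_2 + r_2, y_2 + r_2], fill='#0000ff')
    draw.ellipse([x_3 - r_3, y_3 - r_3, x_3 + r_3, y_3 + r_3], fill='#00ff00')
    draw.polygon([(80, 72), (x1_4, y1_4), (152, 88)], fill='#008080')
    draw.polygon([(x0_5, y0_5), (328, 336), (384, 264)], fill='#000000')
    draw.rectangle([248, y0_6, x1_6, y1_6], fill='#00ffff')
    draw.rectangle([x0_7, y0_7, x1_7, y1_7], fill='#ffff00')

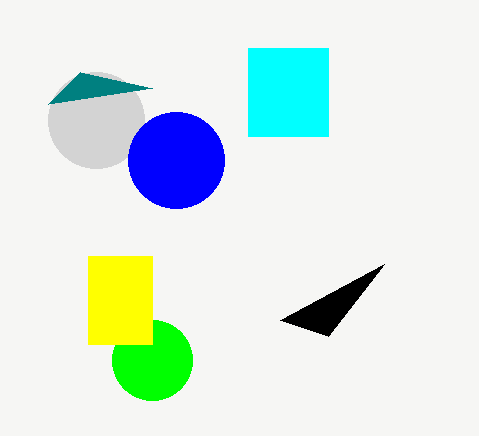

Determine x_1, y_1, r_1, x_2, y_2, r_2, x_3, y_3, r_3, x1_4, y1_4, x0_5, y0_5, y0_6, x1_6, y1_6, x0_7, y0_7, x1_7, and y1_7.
x_1 = 96, y_1 = 120, r_1 = 48, x_2 = 176, y_2 = 160, r_2 = 48, x_3 = 152, y_3 = 360, r_3 = 40, x1_4 = 48, y1_4 = 104, x0_5 = 280, y0_5 = 320, y0_6 = 48, x1_6 = 328, y1_6 = 136, x0_7 = 88, y0_7 = 256, x1_7 = 152, y1_7 = 344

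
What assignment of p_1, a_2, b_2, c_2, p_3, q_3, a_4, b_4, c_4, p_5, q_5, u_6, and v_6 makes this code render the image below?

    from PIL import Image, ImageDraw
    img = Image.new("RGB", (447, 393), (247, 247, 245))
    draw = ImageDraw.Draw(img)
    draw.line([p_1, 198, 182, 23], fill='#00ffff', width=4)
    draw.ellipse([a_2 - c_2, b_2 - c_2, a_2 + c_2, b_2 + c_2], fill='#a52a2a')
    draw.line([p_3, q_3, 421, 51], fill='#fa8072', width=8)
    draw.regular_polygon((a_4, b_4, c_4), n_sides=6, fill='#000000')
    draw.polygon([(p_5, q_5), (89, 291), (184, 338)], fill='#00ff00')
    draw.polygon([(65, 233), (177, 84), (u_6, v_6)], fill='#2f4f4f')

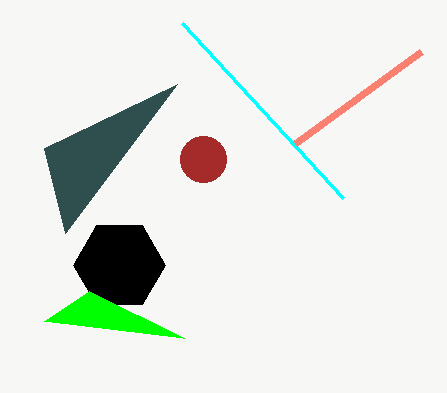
p_1 = 343
a_2 = 203
b_2 = 159
c_2 = 23
p_3 = 295
q_3 = 143
a_4 = 119
b_4 = 265
c_4 = 46
p_5 = 44
q_5 = 321
u_6 = 44
v_6 = 148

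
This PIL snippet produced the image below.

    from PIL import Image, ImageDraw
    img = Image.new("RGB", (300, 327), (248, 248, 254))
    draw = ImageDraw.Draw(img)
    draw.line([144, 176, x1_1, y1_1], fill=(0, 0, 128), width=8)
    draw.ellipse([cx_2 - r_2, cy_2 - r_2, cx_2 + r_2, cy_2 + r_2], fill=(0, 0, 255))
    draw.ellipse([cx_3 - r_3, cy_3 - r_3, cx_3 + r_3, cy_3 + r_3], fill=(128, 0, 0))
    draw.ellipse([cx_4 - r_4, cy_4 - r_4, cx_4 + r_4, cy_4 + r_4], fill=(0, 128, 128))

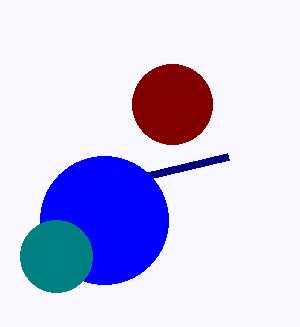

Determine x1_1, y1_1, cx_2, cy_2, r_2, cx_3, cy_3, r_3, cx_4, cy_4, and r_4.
x1_1 = 228, y1_1 = 156, cx_2 = 104, cy_2 = 220, r_2 = 64, cx_3 = 172, cy_3 = 104, r_3 = 40, cx_4 = 56, cy_4 = 256, r_4 = 36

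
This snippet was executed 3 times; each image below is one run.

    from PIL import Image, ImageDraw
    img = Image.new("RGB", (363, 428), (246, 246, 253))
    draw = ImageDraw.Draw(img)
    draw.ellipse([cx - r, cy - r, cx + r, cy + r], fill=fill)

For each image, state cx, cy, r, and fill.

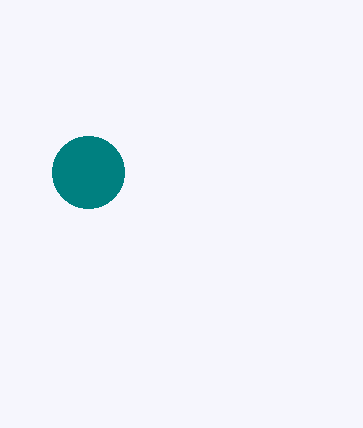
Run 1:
cx = 88, cy = 172, r = 36, fill = 'teal'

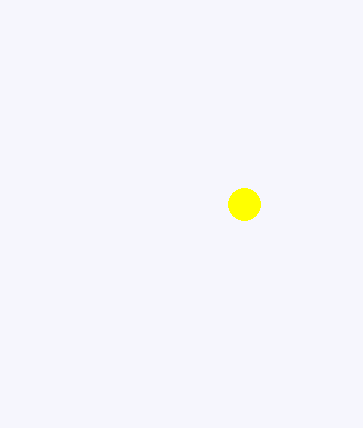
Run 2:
cx = 244, cy = 204, r = 16, fill = 'yellow'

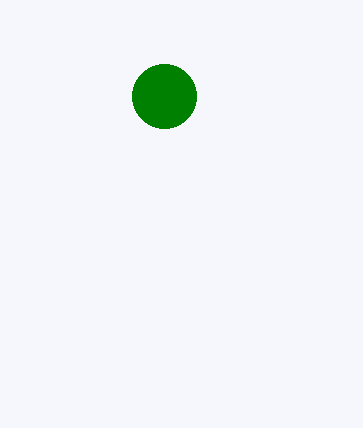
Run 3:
cx = 164, cy = 96, r = 32, fill = 'green'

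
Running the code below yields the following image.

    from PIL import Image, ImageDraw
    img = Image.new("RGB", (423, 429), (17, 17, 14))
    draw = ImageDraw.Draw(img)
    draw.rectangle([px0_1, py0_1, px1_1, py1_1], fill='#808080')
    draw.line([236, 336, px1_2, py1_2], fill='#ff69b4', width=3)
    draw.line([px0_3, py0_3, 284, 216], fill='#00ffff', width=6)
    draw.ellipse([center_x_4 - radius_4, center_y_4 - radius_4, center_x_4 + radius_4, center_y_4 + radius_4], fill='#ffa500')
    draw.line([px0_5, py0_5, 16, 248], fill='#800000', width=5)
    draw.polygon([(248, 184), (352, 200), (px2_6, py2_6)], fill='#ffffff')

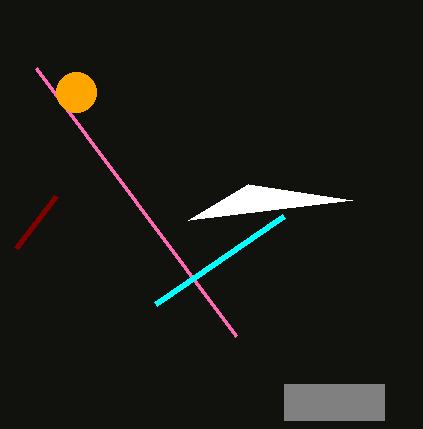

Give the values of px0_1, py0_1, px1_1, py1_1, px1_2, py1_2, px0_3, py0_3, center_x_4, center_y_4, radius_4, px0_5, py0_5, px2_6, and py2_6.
px0_1 = 284, py0_1 = 384, px1_1 = 384, py1_1 = 420, px1_2 = 36, py1_2 = 68, px0_3 = 156, py0_3 = 304, center_x_4 = 76, center_y_4 = 92, radius_4 = 20, px0_5 = 56, py0_5 = 196, px2_6 = 188, py2_6 = 220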